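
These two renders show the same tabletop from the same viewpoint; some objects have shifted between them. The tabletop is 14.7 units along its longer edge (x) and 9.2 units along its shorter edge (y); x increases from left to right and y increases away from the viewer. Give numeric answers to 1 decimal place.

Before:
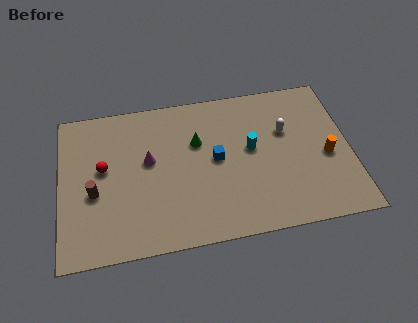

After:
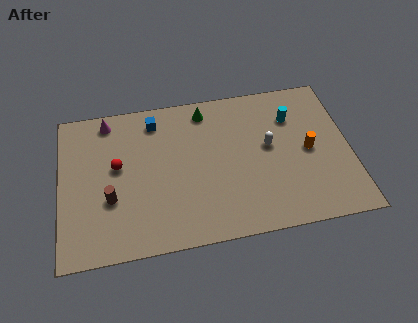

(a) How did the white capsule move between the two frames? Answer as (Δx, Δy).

(-0.9, -0.8)

The white capsule started near (11.5, 5.9) and ended near (10.6, 5.1).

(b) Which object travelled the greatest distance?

the blue cube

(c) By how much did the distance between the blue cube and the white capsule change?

+2.5

They were about 3.8 units apart before and 6.3 after — 2.5 units further apart.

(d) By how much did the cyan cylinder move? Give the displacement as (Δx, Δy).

(2.2, 1.6)

The cyan cylinder was at about (9.7, 5.1) and moved to about (11.9, 6.7).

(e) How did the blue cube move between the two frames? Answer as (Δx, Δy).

(-3.0, 2.9)

From the two frames, the blue cube sits at roughly (7.9, 4.8) before and (4.9, 7.7) after.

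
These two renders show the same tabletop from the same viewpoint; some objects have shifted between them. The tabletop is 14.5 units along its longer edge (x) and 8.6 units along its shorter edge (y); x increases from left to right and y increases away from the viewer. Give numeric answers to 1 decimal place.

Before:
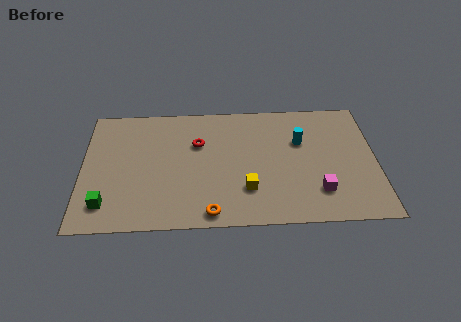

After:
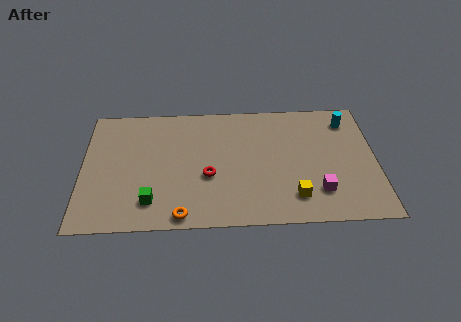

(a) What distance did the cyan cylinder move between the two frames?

2.8

From (10.8, 5.6) to (13.2, 7.0), the cyan cylinder covered √(2.4² + 1.4²) ≈ 2.8 units.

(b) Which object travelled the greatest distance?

the cyan cylinder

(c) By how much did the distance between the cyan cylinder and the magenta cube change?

+1.6

Before: roughly 3.6 units apart; after: 5.2. That's 1.6 units further apart.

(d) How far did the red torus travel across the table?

2.4

The red torus was near (5.7, 5.7) before and (6.2, 3.4) after, so it travelled √(0.5² + 2.3²) ≈ 2.4 units.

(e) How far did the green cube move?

2.2

From (1.2, 1.7) to (3.4, 1.8), the green cube covered √(2.2² + 0.1²) ≈ 2.2 units.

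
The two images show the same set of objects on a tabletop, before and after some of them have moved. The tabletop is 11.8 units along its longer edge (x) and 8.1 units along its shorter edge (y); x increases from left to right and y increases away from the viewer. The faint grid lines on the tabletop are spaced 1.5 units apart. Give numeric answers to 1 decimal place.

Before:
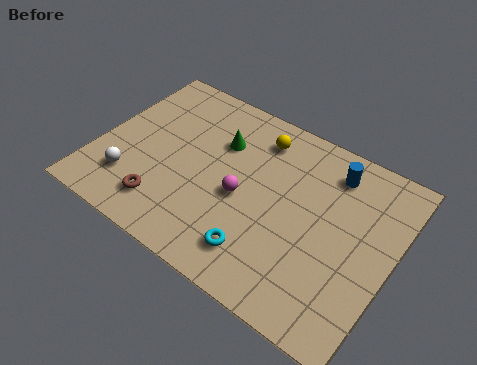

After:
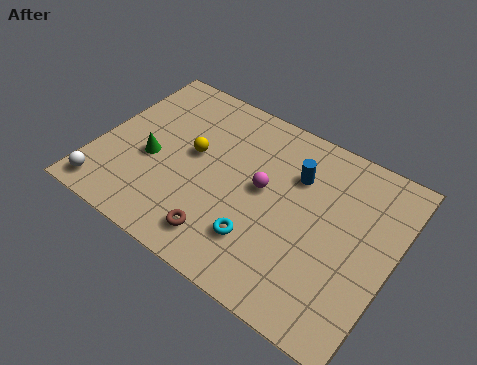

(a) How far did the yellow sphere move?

3.1

The yellow sphere moved from about (6.0, 6.6) to (3.7, 4.5), a distance of √(2.3² + 2.1²) ≈ 3.1.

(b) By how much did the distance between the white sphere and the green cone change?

-1.9

They were about 4.7 units apart before and 2.8 after — 1.9 units closer together.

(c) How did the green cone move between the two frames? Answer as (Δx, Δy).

(-2.4, -2.2)

The green cone started near (4.6, 5.6) and ended near (2.2, 3.4).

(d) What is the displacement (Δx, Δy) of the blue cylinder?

(-1.3, -0.9)

The blue cylinder was at about (9.0, 6.6) and moved to about (7.7, 5.7).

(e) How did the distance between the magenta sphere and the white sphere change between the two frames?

+2.1

Before: roughly 4.6 units apart; after: 6.7. That's 2.1 units further apart.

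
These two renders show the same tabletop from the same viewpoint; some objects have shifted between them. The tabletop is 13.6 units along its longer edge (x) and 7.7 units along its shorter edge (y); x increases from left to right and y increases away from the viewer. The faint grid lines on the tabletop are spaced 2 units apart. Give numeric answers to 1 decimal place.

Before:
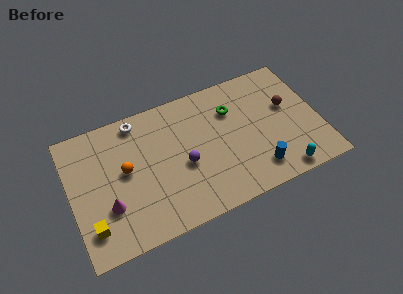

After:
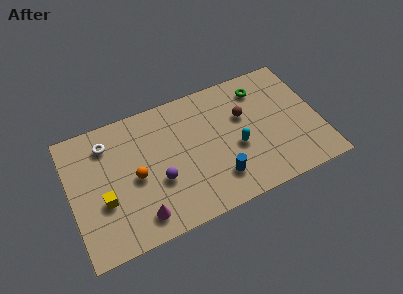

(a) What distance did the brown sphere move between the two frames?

2.4

The brown sphere moved from about (12.0, 4.6) to (9.6, 4.9), a distance of √(2.4² + 0.3²) ≈ 2.4.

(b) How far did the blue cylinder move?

2.1

From (9.9, 1.5) to (7.8, 1.8), the blue cylinder covered √(2.1² + 0.3²) ≈ 2.1 units.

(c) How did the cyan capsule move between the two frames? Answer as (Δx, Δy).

(-2.2, 2.4)

From the two frames, the cyan capsule sits at roughly (11.2, 0.8) before and (9.0, 3.2) after.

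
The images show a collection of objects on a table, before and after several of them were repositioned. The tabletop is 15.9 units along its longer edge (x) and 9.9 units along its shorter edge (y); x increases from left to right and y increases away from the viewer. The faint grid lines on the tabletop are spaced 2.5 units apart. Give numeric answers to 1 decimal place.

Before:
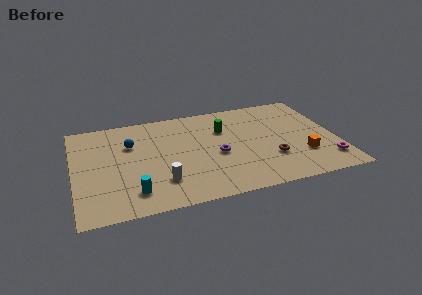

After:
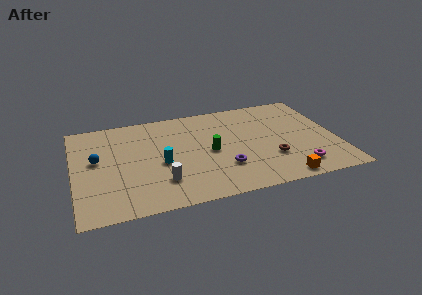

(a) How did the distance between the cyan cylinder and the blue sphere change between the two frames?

-0.8

The distance was about 4.8 in the first image and 4.0 in the second, so they moved 0.8 units closer together.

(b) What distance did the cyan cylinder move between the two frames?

3.0

From (3.4, 1.9) to (5.2, 4.3), the cyan cylinder covered √(1.8² + 2.4²) ≈ 3.0 units.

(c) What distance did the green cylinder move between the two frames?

2.3

From (9.2, 6.8) to (8.2, 4.7), the green cylinder covered √(1.0² + 2.1²) ≈ 2.3 units.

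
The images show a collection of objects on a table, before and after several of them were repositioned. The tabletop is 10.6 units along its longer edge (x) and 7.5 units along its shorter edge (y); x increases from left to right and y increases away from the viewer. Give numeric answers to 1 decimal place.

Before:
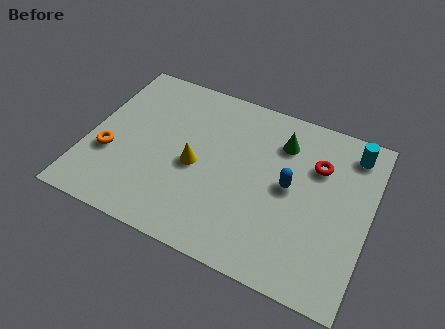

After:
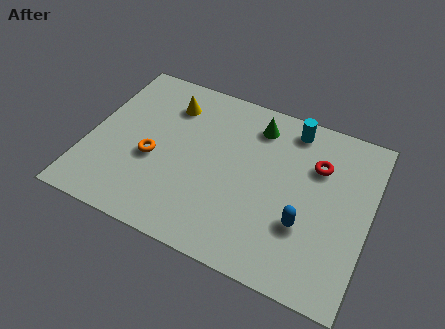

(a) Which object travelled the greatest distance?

the yellow cone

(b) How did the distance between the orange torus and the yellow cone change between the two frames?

-0.6

They were about 3.3 units apart before and 2.7 after — 0.6 units closer together.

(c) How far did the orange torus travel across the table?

1.6

The orange torus moved from about (0.9, 2.7) to (2.5, 3.1), a distance of √(1.6² + 0.4²) ≈ 1.6.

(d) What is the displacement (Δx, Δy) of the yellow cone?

(-1.3, 2.4)

The yellow cone started near (4.1, 3.4) and ended near (2.8, 5.8).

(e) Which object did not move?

the red torus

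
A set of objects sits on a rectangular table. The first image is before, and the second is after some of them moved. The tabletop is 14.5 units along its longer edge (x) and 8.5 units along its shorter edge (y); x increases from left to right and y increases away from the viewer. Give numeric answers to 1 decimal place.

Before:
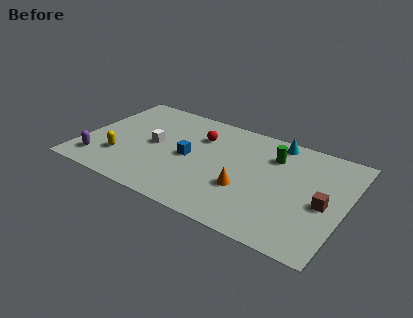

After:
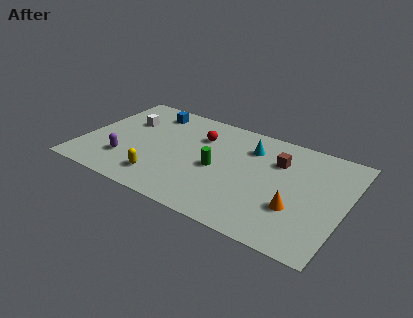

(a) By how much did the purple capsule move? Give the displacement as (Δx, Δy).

(1.4, 0.7)

From the two frames, the purple capsule sits at roughly (1.2, 1.6) before and (2.6, 2.3) after.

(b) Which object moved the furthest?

the blue cube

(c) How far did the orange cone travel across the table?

2.8

The orange cone moved from about (9.2, 3.0) to (12.0, 2.8), a distance of √(2.8² + 0.2²) ≈ 2.8.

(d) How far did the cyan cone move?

1.8

From (10.3, 7.6) to (9.0, 6.4), the cyan cone covered √(1.3² + 1.2²) ≈ 1.8 units.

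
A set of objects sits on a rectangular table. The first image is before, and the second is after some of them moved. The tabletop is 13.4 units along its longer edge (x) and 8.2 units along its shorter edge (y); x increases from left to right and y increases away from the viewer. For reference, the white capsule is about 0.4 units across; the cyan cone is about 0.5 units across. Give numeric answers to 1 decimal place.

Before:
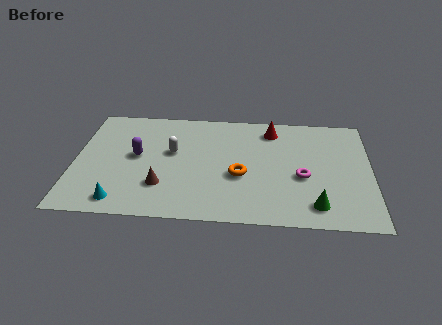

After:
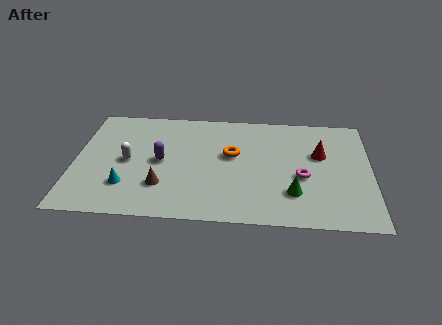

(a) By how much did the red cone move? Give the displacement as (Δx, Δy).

(2.2, -1.7)

The red cone started near (8.9, 6.8) and ended near (11.1, 5.1).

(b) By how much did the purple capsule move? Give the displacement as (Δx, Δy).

(1.1, -0.3)

The purple capsule started near (2.8, 4.4) and ended near (3.9, 4.1).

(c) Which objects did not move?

the brown cone and the magenta torus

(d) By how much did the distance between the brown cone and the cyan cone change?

-0.6

They were about 2.2 units apart before and 1.6 after — 0.6 units closer together.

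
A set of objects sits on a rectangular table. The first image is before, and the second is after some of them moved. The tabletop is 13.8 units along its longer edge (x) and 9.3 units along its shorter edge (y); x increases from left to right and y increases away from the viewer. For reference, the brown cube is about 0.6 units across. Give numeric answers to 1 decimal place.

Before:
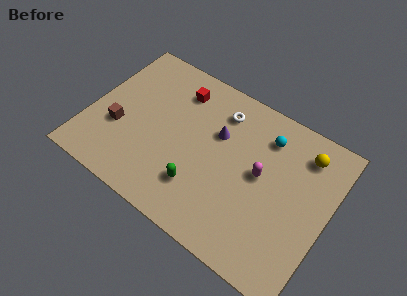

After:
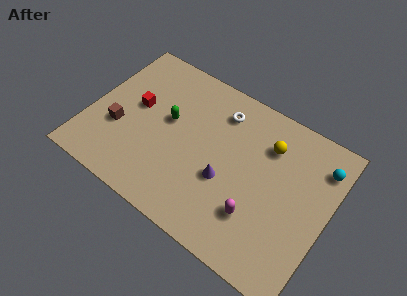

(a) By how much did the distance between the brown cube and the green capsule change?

-1.9

Before: roughly 5.1 units apart; after: 3.2. That's 1.9 units closer together.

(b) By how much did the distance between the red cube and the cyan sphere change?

+5.5

The distance was about 5.2 in the first image and 10.7 in the second, so they moved 5.5 units further apart.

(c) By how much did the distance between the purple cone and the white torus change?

+2.5

They were about 1.4 units apart before and 3.9 after — 2.5 units further apart.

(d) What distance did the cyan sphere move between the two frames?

3.2

From (9.8, 7.3) to (13.0, 7.3), the cyan sphere covered √(3.2² + 0.0²) ≈ 3.2 units.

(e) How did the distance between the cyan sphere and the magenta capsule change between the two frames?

+3.2

Before: roughly 2.3 units apart; after: 5.5. That's 3.2 units further apart.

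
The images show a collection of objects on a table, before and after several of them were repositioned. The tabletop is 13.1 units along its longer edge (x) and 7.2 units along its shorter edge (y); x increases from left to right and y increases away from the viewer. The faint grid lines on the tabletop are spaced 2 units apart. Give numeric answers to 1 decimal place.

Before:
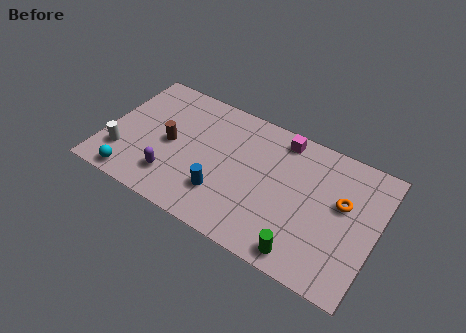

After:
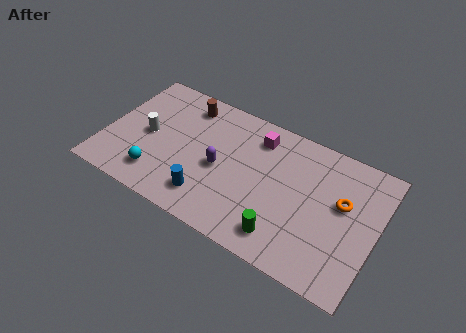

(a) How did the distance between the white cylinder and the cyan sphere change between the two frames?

+0.9

The distance was about 1.3 in the first image and 2.2 in the second, so they moved 0.9 units further apart.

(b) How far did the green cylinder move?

1.1

The green cylinder was near (10.0, 0.9) before and (9.0, 1.3) after, so it travelled √(1.0² + 0.4²) ≈ 1.1 units.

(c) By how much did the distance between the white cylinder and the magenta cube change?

-2.8

They were about 8.4 units apart before and 5.6 after — 2.8 units closer together.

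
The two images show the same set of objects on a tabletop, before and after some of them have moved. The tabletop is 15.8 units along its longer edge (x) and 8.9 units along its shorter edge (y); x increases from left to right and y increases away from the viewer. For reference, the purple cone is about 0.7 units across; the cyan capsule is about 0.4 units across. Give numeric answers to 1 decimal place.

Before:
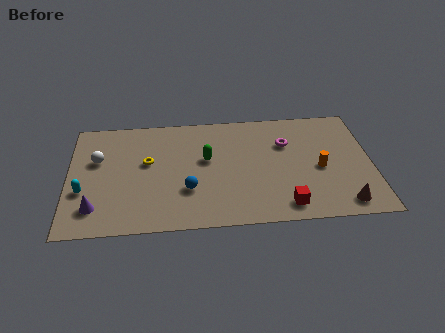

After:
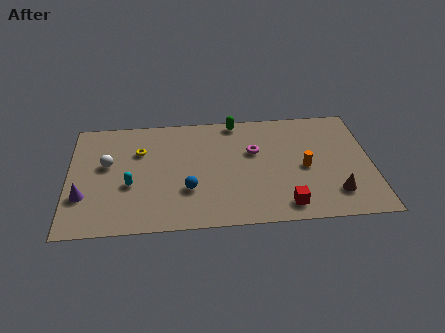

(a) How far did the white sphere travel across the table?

0.6

From (1.5, 5.6) to (2.0, 5.2), the white sphere covered √(0.5² + 0.4²) ≈ 0.6 units.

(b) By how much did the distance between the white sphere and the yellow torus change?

-0.7

Before: roughly 2.6 units apart; after: 1.9. That's 0.7 units closer together.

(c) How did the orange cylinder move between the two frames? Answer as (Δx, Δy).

(-0.8, 0.1)

From the two frames, the orange cylinder sits at roughly (13.1, 4.0) before and (12.3, 4.1) after.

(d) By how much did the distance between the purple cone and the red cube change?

+0.7

Before: roughly 9.8 units apart; after: 10.5. That's 0.7 units further apart.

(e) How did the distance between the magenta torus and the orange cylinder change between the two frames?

+0.3

Before: roughly 2.7 units apart; after: 3.0. That's 0.3 units further apart.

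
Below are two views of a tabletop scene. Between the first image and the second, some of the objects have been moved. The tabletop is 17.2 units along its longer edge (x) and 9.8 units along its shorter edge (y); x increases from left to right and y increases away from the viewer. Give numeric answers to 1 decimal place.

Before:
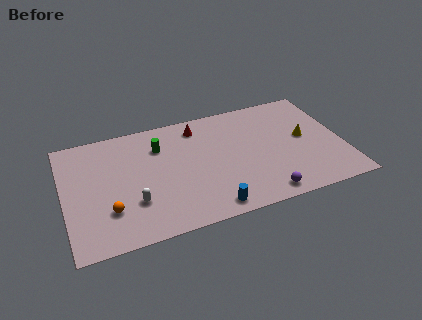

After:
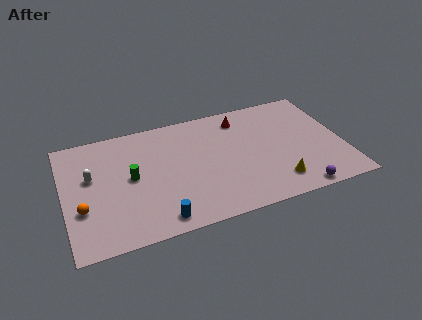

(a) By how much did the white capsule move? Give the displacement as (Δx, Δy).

(-2.4, 2.9)

The white capsule was at about (4.1, 3.0) and moved to about (1.7, 5.9).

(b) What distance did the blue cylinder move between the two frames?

3.1

The blue cylinder moved from about (8.6, 1.1) to (5.5, 1.2), a distance of √(3.1² + 0.1²) ≈ 3.1.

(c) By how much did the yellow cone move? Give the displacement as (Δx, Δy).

(-2.1, -3.3)

From the two frames, the yellow cone sits at roughly (14.9, 5.2) before and (12.8, 1.9) after.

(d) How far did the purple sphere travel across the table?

2.1

The purple sphere was near (11.9, 1.1) before and (14.0, 0.8) after, so it travelled √(2.1² + 0.3²) ≈ 2.1 units.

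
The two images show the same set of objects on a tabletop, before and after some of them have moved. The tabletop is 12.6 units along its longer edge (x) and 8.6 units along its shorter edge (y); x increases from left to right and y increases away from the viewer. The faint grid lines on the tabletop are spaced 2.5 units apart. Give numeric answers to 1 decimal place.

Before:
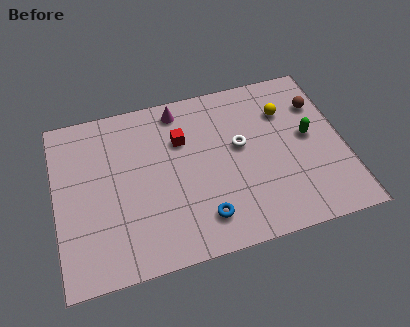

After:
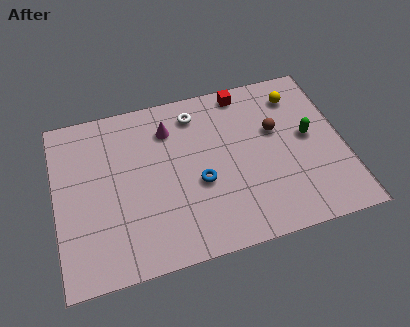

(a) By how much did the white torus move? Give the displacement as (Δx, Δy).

(-1.8, 2.2)

The white torus was at about (8.1, 4.9) and moved to about (6.3, 7.1).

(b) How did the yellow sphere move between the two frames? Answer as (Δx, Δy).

(0.6, 0.7)

From the two frames, the yellow sphere sits at roughly (10.2, 6.2) before and (10.8, 6.9) after.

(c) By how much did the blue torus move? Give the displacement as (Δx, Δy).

(0.0, 1.8)

From the two frames, the blue torus sits at roughly (6.2, 1.7) before and (6.2, 3.5) after.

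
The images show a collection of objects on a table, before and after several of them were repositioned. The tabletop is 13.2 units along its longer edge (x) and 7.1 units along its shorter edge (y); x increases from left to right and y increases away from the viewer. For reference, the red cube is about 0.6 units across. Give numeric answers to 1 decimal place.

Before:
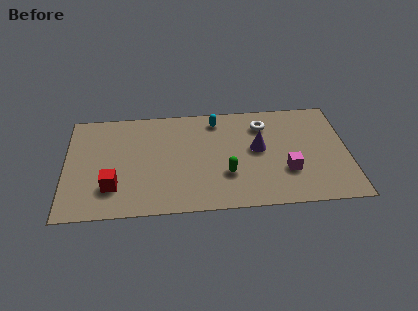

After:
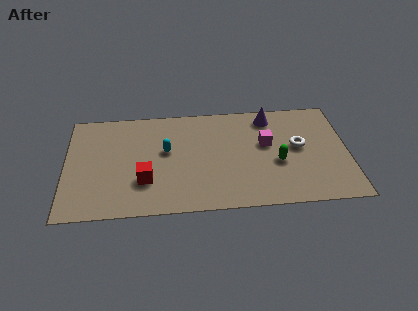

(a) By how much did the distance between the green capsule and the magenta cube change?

-1.4

The distance was about 2.8 in the first image and 1.4 in the second, so they moved 1.4 units closer together.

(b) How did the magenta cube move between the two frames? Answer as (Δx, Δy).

(-0.9, 1.9)

From the two frames, the magenta cube sits at roughly (10.3, 2.3) before and (9.4, 4.2) after.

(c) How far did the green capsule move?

2.5

The green capsule moved from about (7.5, 2.3) to (9.9, 2.9), a distance of √(2.4² + 0.6²) ≈ 2.5.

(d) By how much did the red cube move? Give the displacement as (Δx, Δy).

(1.5, 0.3)

The red cube started near (2.2, 1.9) and ended near (3.7, 2.2).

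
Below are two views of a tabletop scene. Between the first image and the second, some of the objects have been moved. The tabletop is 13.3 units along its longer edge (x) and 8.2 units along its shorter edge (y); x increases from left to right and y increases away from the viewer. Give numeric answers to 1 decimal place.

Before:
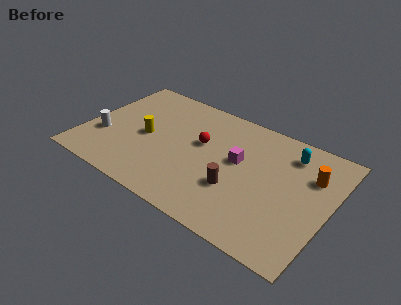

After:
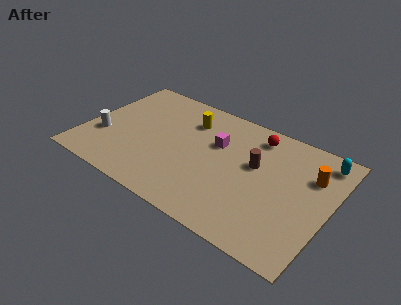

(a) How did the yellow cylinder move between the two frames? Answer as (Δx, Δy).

(2.0, 2.3)

The yellow cylinder started near (3.3, 3.9) and ended near (5.3, 6.2).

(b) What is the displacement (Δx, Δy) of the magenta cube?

(-1.3, 0.6)

The magenta cube was at about (8.3, 4.7) and moved to about (7.0, 5.3).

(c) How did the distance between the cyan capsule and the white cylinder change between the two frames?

+1.7

Before: roughly 10.4 units apart; after: 12.1. That's 1.7 units further apart.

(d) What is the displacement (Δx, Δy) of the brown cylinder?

(0.7, 2.1)

The brown cylinder was at about (8.5, 2.8) and moved to about (9.2, 4.9).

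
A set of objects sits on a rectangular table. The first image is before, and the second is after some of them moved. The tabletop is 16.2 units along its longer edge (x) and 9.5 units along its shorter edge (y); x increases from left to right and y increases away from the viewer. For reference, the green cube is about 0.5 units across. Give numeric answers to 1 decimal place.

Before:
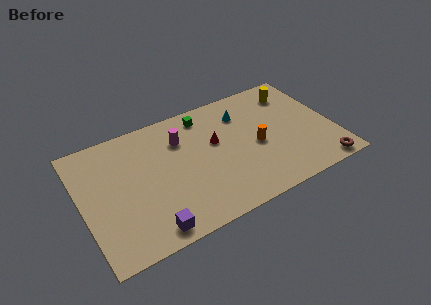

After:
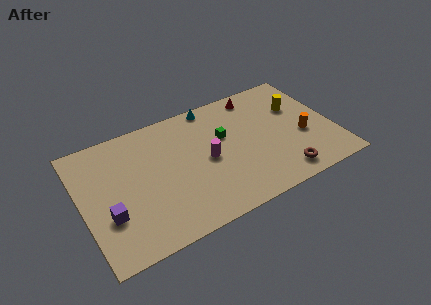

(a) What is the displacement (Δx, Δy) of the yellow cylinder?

(0.0, -1.3)

The yellow cylinder was at about (14.2, 7.6) and moved to about (14.2, 6.3).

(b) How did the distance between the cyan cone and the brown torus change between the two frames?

+0.5

Before: roughly 7.6 units apart; after: 8.1. That's 0.5 units further apart.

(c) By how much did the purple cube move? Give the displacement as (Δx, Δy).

(-2.3, 2.1)

The purple cube started near (3.8, 1.1) and ended near (1.5, 3.2).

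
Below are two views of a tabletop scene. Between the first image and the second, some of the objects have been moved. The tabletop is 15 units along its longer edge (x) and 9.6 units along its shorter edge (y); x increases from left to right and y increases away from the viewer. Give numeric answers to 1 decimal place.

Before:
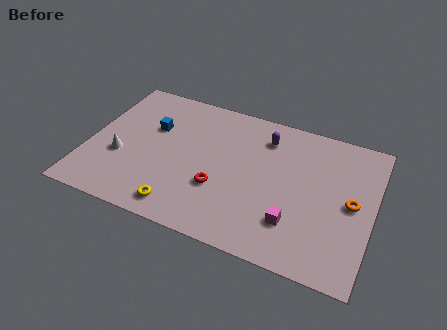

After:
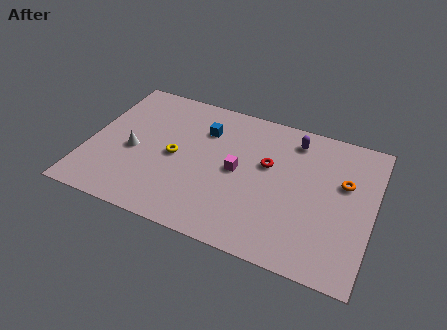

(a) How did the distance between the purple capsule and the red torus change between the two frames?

-2.2

The distance was about 4.7 in the first image and 2.5 in the second, so they moved 2.2 units closer together.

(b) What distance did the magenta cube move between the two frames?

3.9

From (11.1, 2.5) to (7.9, 4.8), the magenta cube covered √(3.2² + 2.3²) ≈ 3.9 units.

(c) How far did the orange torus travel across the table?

1.3

The orange torus moved from about (13.9, 4.8) to (13.4, 6.0), a distance of √(0.5² + 1.2²) ≈ 1.3.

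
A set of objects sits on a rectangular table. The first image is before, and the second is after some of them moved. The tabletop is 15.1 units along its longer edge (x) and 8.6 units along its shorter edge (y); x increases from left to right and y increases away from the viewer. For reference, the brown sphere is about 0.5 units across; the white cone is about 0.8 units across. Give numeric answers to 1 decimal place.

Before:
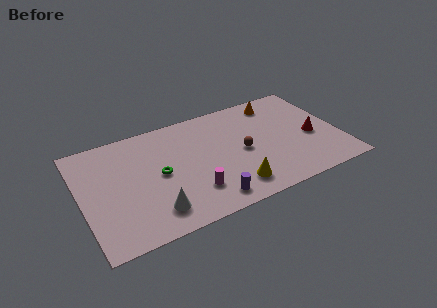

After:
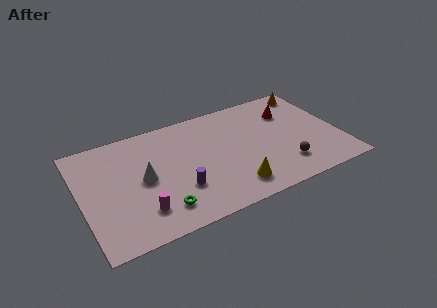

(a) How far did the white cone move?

2.6

The white cone was near (3.9, 1.7) before and (3.6, 4.3) after, so it travelled √(0.3² + 2.6²) ≈ 2.6 units.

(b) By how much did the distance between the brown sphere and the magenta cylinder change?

+4.7

The distance was about 3.7 in the first image and 8.4 in the second, so they moved 4.7 units further apart.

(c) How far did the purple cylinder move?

2.1

From (7.0, 1.2) to (5.5, 2.7), the purple cylinder covered √(1.5² + 1.5²) ≈ 2.1 units.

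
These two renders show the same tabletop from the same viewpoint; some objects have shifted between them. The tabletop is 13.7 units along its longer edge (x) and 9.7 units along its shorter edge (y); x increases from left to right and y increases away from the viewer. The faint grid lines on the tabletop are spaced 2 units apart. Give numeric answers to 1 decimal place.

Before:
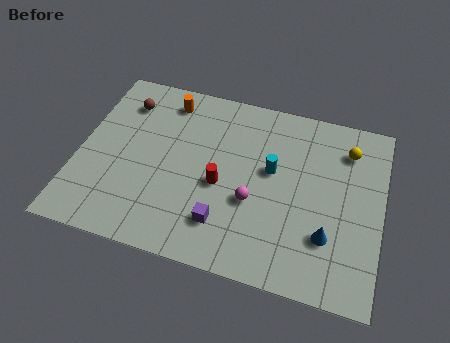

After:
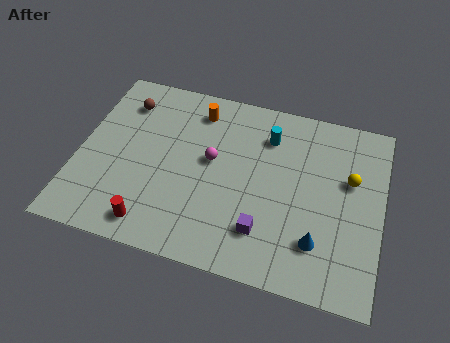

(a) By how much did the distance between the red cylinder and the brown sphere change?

+0.8

They were about 5.8 units apart before and 6.6 after — 0.8 units further apart.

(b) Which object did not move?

the brown sphere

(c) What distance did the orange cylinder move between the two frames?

1.4

From (3.7, 8.2) to (5.1, 8.0), the orange cylinder covered √(1.4² + 0.2²) ≈ 1.4 units.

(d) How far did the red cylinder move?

4.0

The red cylinder was near (6.5, 4.2) before and (3.7, 1.3) after, so it travelled √(2.8² + 2.9²) ≈ 4.0 units.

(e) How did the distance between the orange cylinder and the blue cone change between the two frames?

-1.3

They were about 9.4 units apart before and 8.1 after — 1.3 units closer together.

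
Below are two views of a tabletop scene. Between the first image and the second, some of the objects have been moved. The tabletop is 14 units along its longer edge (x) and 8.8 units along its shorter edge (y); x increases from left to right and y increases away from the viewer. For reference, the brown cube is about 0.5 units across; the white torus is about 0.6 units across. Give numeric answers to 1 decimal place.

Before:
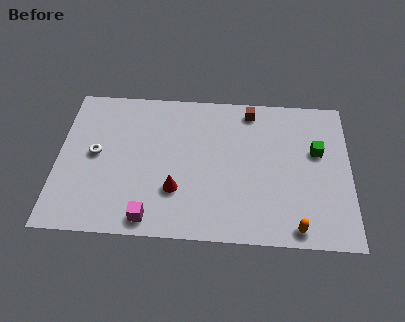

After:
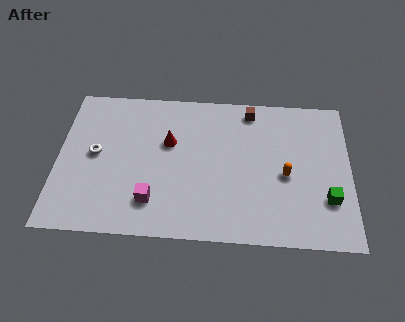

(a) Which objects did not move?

the white torus and the brown cube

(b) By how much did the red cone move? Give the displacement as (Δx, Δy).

(-0.4, 2.8)

The red cone started near (5.7, 2.7) and ended near (5.3, 5.5).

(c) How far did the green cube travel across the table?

2.8

The green cube was near (12.4, 5.4) before and (12.9, 2.6) after, so it travelled √(0.5² + 2.8²) ≈ 2.8 units.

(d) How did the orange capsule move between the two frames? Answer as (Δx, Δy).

(-0.5, 3.0)

From the two frames, the orange capsule sits at roughly (11.4, 0.9) before and (10.9, 3.9) after.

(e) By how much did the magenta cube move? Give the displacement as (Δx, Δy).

(0.1, 1.0)

The magenta cube was at about (4.5, 1.0) and moved to about (4.6, 2.0).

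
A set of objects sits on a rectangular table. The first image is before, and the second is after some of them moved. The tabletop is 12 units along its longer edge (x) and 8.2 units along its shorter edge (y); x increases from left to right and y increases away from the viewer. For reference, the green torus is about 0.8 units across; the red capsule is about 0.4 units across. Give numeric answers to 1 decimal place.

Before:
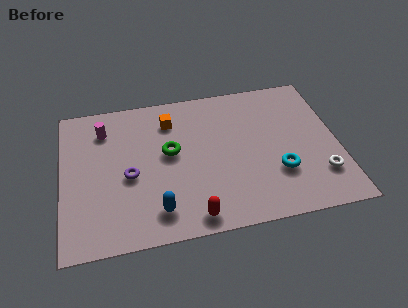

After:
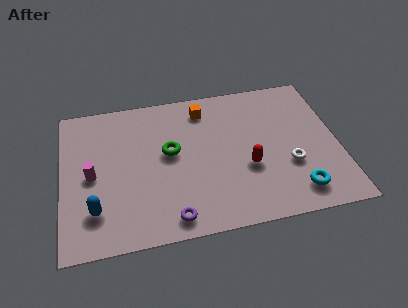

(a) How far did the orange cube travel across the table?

1.6

From (4.8, 6.4) to (6.3, 6.8), the orange cube covered √(1.5² + 0.4²) ≈ 1.6 units.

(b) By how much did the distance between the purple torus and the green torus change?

+1.5

Before: roughly 2.1 units apart; after: 3.6. That's 1.5 units further apart.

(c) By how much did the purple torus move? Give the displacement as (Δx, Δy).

(1.7, -2.6)

The purple torus started near (2.9, 3.6) and ended near (4.6, 1.0).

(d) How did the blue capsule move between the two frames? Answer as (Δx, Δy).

(-2.6, 0.5)

The blue capsule was at about (4.0, 1.5) and moved to about (1.4, 2.0).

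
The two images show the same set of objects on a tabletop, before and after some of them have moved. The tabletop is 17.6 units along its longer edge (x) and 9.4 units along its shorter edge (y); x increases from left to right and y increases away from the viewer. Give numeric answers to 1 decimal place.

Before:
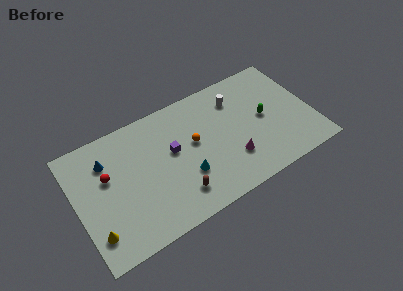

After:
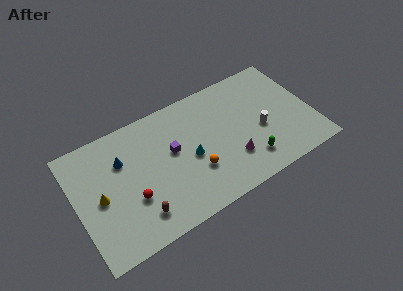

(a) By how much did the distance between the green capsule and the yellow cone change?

-2.3

They were about 13.4 units apart before and 11.1 after — 2.3 units closer together.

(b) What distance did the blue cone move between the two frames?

1.2

The blue cone moved from about (2.5, 7.0) to (3.6, 6.5), a distance of √(1.1² + 0.5²) ≈ 1.2.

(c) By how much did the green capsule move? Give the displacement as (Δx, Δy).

(-1.6, -2.8)

From the two frames, the green capsule sits at roughly (14.1, 4.8) before and (12.5, 2.0) after.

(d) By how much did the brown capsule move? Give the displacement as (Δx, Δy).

(-2.9, -0.1)

From the two frames, the brown capsule sits at roughly (7.1, 2.0) before and (4.2, 1.9) after.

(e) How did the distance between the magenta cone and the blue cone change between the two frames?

-1.2

They were about 9.8 units apart before and 8.6 after — 1.2 units closer together.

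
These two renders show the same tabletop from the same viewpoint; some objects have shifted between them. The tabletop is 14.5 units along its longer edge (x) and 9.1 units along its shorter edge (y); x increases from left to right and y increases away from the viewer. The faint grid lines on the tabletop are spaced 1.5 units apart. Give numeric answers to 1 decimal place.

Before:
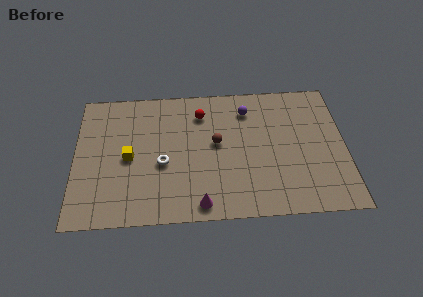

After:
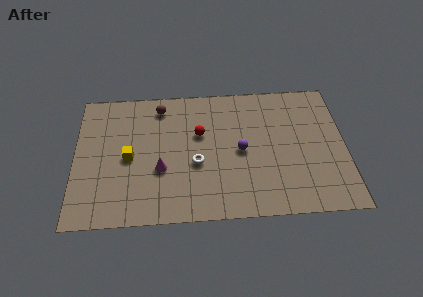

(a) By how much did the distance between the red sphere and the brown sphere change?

+0.7

They were about 2.2 units apart before and 2.9 after — 0.7 units further apart.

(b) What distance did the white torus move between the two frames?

1.8

The white torus moved from about (4.7, 3.8) to (6.5, 3.7), a distance of √(1.8² + 0.1²) ≈ 1.8.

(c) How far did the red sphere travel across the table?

1.4

The red sphere was near (6.8, 7.1) before and (6.7, 5.7) after, so it travelled √(0.1² + 1.4²) ≈ 1.4 units.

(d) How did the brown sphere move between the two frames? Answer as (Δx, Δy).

(-3.0, 2.7)

The brown sphere started near (7.6, 5.0) and ended near (4.6, 7.7).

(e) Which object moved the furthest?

the brown sphere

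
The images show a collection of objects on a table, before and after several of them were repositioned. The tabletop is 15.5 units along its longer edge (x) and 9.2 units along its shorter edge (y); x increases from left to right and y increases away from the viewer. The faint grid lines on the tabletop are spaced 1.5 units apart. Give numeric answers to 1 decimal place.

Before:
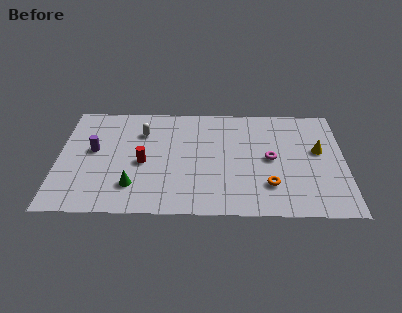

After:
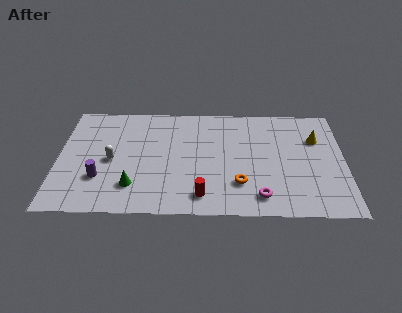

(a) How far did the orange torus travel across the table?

1.6

The orange torus moved from about (11.4, 2.4) to (9.8, 2.5), a distance of √(1.6² + 0.1²) ≈ 1.6.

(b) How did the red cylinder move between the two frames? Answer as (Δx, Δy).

(3.2, -2.6)

The red cylinder started near (4.6, 4.1) and ended near (7.8, 1.5).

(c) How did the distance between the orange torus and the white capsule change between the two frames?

-1.0

Before: roughly 8.1 units apart; after: 7.1. That's 1.0 units closer together.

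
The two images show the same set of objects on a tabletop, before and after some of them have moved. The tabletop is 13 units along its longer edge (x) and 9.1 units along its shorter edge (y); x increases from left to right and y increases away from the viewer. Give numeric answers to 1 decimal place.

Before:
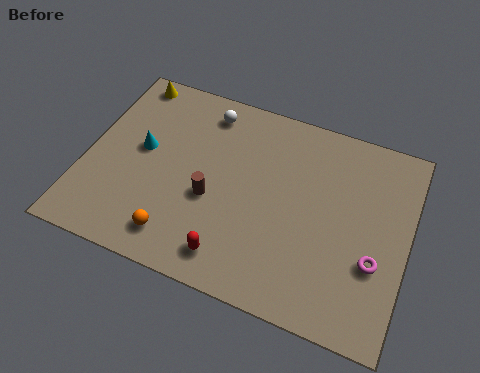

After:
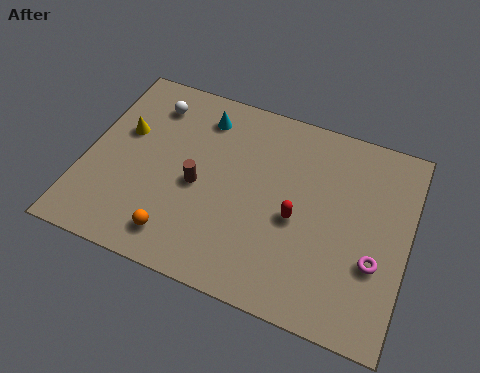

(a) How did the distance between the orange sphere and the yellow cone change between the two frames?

-2.4

Before: roughly 7.3 units apart; after: 4.9. That's 2.4 units closer together.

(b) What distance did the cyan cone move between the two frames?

3.3

From (2.2, 5.0) to (4.4, 7.4), the cyan cone covered √(2.2² + 2.4²) ≈ 3.3 units.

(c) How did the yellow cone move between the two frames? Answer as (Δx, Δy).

(0.2, -2.6)

The yellow cone started near (1.2, 8.2) and ended near (1.4, 5.6).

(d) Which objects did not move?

the magenta torus and the orange sphere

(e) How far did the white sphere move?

2.2

The white sphere moved from about (4.5, 7.7) to (2.3, 7.3), a distance of √(2.2² + 0.4²) ≈ 2.2.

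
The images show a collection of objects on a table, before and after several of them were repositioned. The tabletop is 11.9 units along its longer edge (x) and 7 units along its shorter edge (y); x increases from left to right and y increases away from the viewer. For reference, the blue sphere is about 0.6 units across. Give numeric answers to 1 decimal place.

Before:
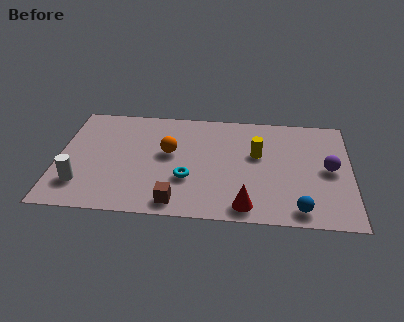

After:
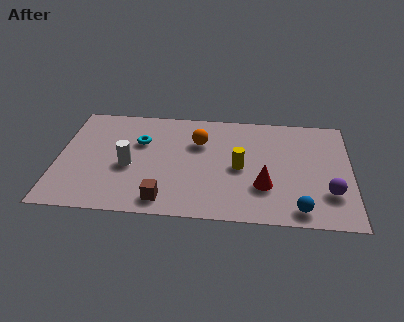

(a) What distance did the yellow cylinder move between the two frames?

1.1

The yellow cylinder was near (8.1, 4.2) before and (7.4, 3.3) after, so it travelled √(0.7² + 0.9²) ≈ 1.1 units.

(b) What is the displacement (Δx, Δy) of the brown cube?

(-0.5, 0.1)

The brown cube started near (4.9, 0.9) and ended near (4.4, 1.0).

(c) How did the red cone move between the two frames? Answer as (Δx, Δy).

(0.7, 1.3)

The red cone was at about (7.7, 0.9) and moved to about (8.4, 2.2).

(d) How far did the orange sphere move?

1.4

The orange sphere was near (4.5, 4.0) before and (5.7, 4.8) after, so it travelled √(1.2² + 0.8²) ≈ 1.4 units.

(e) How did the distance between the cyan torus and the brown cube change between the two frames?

+2.2

The distance was about 1.6 in the first image and 3.8 in the second, so they moved 2.2 units further apart.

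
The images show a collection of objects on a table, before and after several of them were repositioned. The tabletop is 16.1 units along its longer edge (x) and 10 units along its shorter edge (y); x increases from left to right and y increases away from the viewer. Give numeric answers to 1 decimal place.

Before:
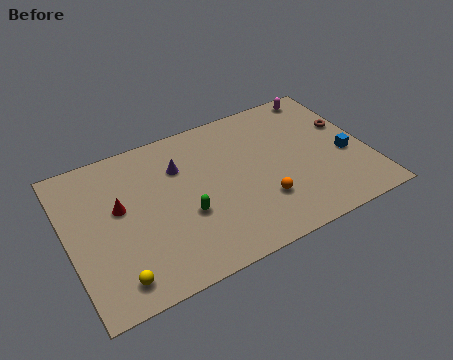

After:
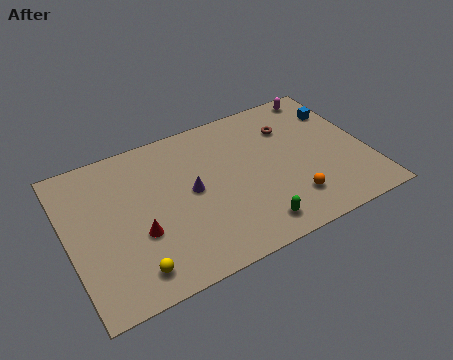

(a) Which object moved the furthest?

the green capsule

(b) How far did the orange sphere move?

1.6

The orange sphere moved from about (10.1, 2.9) to (11.6, 2.3), a distance of √(1.5² + 0.6²) ≈ 1.6.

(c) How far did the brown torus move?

3.2

From (15.3, 6.2) to (12.3, 7.3), the brown torus covered √(3.0² + 1.1²) ≈ 3.2 units.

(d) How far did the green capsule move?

4.0

From (6.1, 3.8) to (9.4, 1.5), the green capsule covered √(3.3² + 2.3²) ≈ 4.0 units.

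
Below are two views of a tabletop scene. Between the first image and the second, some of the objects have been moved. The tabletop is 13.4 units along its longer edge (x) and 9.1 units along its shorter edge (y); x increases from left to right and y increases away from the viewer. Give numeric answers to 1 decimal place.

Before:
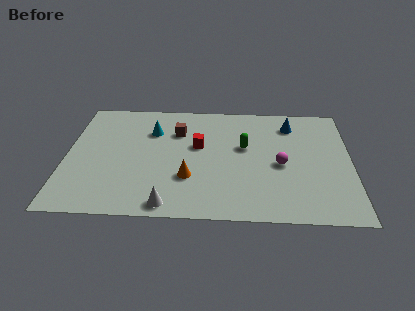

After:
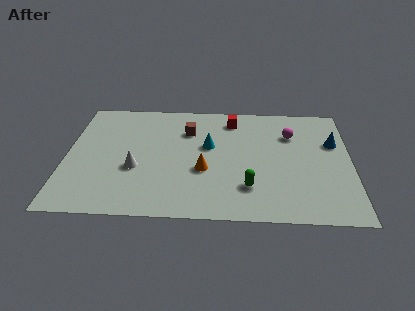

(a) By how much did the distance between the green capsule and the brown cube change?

+1.8

They were about 3.4 units apart before and 5.2 after — 1.8 units further apart.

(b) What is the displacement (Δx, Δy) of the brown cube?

(0.5, 0.1)

From the two frames, the brown cube sits at roughly (5.2, 6.5) before and (5.7, 6.6) after.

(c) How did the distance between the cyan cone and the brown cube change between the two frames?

+0.4

They were about 1.2 units apart before and 1.6 after — 0.4 units further apart.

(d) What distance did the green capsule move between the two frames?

3.1

The green capsule was near (8.4, 5.4) before and (8.6, 2.3) after, so it travelled √(0.2² + 3.1²) ≈ 3.1 units.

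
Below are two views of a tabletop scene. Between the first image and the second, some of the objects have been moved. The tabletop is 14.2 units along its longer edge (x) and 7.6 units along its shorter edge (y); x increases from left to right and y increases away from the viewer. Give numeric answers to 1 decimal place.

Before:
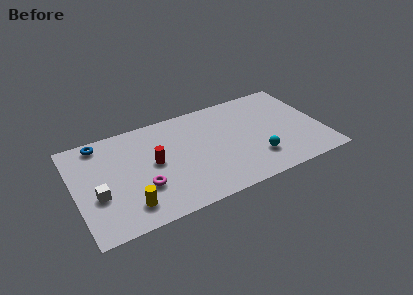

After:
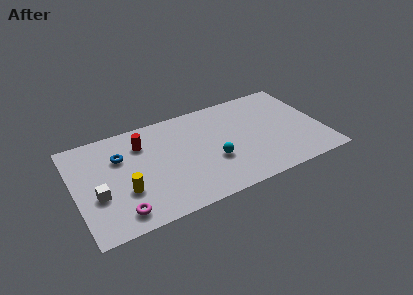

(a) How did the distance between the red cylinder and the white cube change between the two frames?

+0.5

Before: roughly 3.5 units apart; after: 4.0. That's 0.5 units further apart.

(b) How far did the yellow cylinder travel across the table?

1.1

From (2.8, 1.5) to (2.7, 2.6), the yellow cylinder covered √(0.1² + 1.1²) ≈ 1.1 units.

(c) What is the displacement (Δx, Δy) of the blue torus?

(1.0, -1.5)

The blue torus was at about (1.7, 6.7) and moved to about (2.7, 5.2).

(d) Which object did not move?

the white cube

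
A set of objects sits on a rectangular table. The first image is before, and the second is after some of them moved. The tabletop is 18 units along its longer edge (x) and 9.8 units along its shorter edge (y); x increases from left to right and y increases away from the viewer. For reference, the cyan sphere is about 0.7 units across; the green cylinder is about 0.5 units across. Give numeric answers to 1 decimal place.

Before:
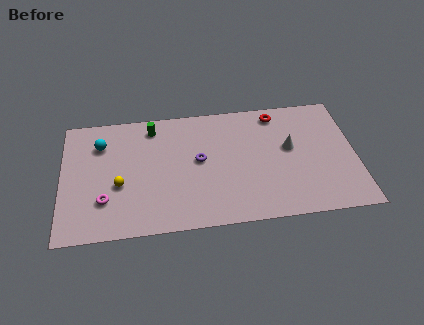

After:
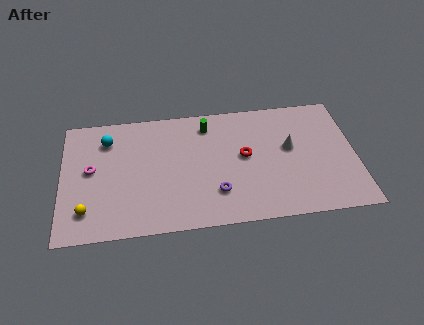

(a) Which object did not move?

the white cone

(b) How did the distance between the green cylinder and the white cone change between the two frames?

-3.2

The distance was about 8.8 in the first image and 5.6 in the second, so they moved 3.2 units closer together.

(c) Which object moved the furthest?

the red torus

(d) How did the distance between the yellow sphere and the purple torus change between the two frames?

+2.8

Before: roughly 5.1 units apart; after: 7.9. That's 2.8 units further apart.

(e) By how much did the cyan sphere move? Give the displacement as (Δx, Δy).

(0.4, 0.3)

From the two frames, the cyan sphere sits at roughly (2.4, 7.3) before and (2.8, 7.6) after.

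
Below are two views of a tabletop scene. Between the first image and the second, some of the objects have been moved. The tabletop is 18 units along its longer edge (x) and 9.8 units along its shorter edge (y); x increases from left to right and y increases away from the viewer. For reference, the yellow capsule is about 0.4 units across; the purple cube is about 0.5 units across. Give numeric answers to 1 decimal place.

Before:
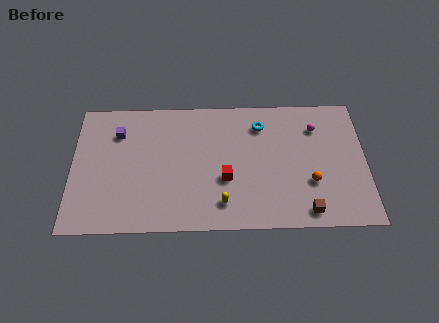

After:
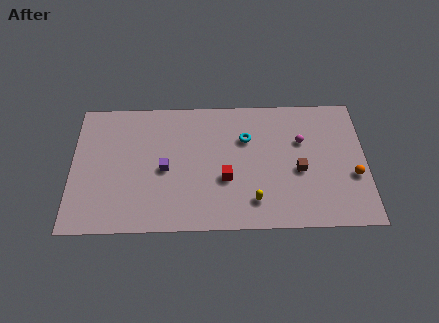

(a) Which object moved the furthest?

the purple cube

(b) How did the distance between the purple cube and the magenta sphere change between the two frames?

-3.6

Before: roughly 12.2 units apart; after: 8.6. That's 3.6 units closer together.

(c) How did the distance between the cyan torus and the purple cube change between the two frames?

-3.3

The distance was about 8.8 in the first image and 5.5 in the second, so they moved 3.3 units closer together.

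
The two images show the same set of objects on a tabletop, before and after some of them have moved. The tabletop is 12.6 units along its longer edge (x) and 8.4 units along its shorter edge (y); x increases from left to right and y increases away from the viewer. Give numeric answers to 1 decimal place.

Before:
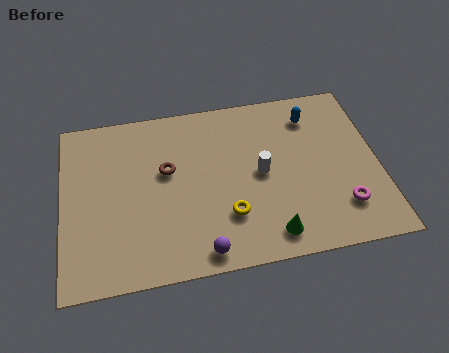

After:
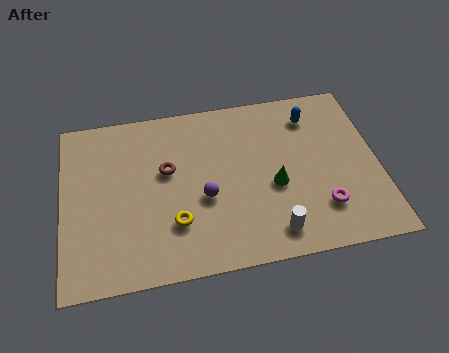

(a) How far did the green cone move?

2.3

The green cone was near (8.1, 1.2) before and (8.4, 3.5) after, so it travelled √(0.3² + 2.3²) ≈ 2.3 units.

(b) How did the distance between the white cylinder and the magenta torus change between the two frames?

-1.6

Before: roughly 3.8 units apart; after: 2.2. That's 1.6 units closer together.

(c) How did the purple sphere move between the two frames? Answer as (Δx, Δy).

(0.2, 2.5)

From the two frames, the purple sphere sits at roughly (5.4, 0.9) before and (5.6, 3.4) after.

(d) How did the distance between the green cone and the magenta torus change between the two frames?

-0.7

Before: roughly 3.0 units apart; after: 2.3. That's 0.7 units closer together.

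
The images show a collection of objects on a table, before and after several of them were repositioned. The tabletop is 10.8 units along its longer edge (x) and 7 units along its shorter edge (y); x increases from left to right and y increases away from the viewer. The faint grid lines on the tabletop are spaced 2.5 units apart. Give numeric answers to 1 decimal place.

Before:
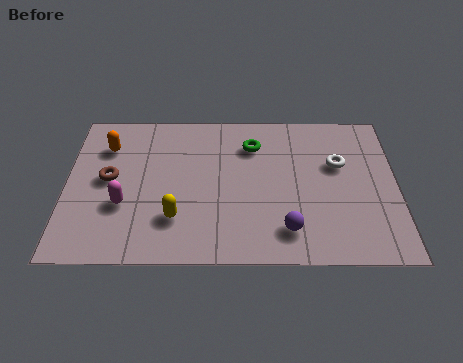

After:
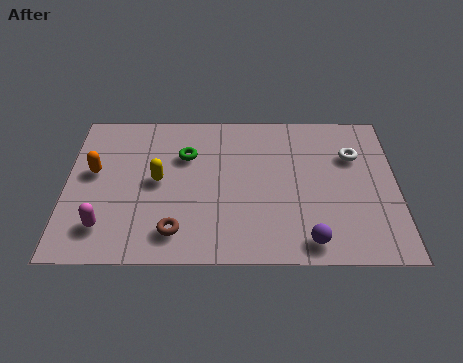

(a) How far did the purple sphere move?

0.9

The purple sphere was near (7.2, 1.4) before and (7.9, 0.9) after, so it travelled √(0.7² + 0.5²) ≈ 0.9 units.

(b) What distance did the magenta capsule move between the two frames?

1.2

The magenta capsule was near (1.9, 2.5) before and (1.3, 1.5) after, so it travelled √(0.6² + 1.0²) ≈ 1.2 units.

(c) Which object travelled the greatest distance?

the brown torus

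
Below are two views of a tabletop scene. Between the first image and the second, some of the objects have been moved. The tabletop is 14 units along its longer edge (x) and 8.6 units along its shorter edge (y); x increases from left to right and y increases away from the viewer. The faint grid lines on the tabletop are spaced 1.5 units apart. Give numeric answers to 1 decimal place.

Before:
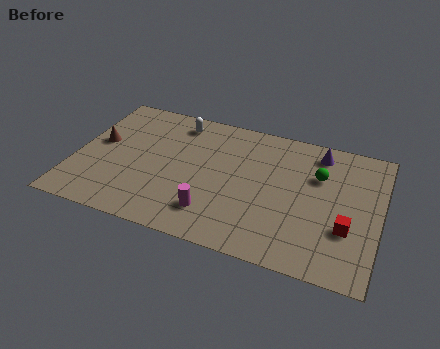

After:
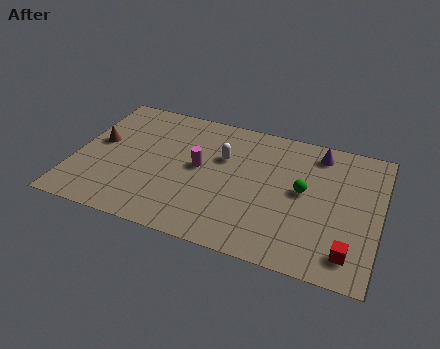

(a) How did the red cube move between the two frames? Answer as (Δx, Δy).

(0.2, -1.4)

The red cube was at about (12.6, 2.9) and moved to about (12.8, 1.5).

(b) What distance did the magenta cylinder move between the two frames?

2.8

The magenta cylinder moved from about (6.6, 1.9) to (5.7, 4.6), a distance of √(0.9² + 2.7²) ≈ 2.8.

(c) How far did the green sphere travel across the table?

1.3

The green sphere moved from about (11.1, 5.8) to (10.5, 4.6), a distance of √(0.6² + 1.2²) ≈ 1.3.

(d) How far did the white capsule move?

2.9

From (4.4, 7.3) to (6.7, 5.6), the white capsule covered √(2.3² + 1.7²) ≈ 2.9 units.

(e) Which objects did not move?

the purple cone and the brown cone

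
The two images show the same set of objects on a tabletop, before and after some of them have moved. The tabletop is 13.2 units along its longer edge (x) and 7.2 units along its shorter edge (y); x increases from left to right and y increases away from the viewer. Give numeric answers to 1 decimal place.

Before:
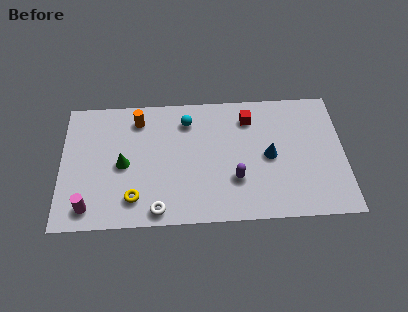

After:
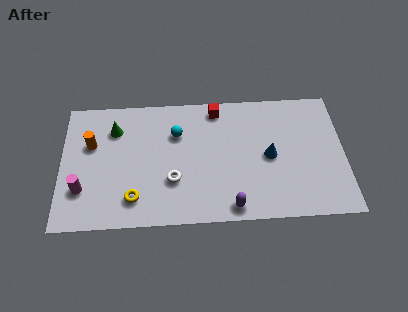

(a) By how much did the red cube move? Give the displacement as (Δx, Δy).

(-1.5, 0.6)

The red cube was at about (8.8, 5.7) and moved to about (7.3, 6.3).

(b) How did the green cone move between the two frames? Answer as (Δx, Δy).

(-0.4, 2.0)

The green cone was at about (2.9, 3.4) and moved to about (2.5, 5.4).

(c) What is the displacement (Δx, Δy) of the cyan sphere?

(-0.5, -0.7)

The cyan sphere started near (5.9, 5.7) and ended near (5.4, 5.0).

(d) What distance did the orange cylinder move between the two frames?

2.6

The orange cylinder moved from about (3.6, 5.9) to (1.4, 4.6), a distance of √(2.2² + 1.3²) ≈ 2.6.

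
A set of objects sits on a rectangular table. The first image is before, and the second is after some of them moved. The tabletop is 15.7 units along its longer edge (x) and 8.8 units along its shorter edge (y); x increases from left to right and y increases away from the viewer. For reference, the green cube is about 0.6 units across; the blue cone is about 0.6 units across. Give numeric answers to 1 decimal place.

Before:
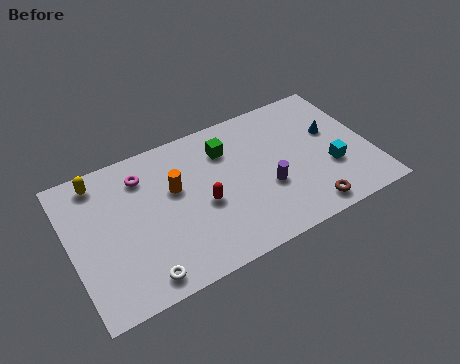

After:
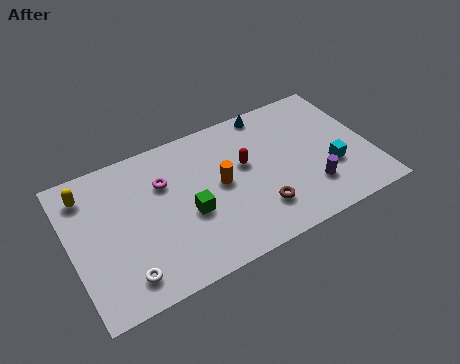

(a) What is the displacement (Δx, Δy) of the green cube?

(-2.4, -3.0)

The green cube was at about (8.4, 6.6) and moved to about (6.0, 3.6).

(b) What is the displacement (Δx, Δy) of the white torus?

(-0.8, 0.4)

The white torus started near (3.2, 1.1) and ended near (2.4, 1.5).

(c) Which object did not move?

the cyan cube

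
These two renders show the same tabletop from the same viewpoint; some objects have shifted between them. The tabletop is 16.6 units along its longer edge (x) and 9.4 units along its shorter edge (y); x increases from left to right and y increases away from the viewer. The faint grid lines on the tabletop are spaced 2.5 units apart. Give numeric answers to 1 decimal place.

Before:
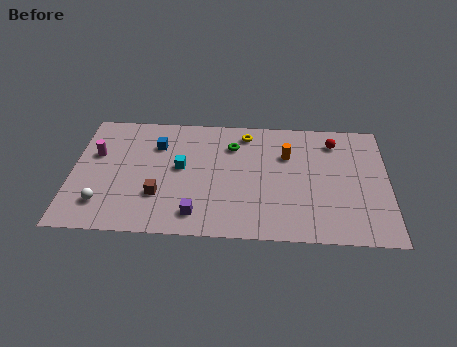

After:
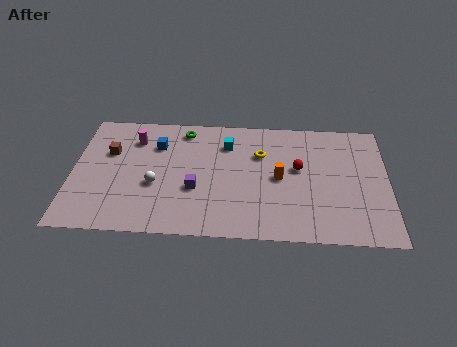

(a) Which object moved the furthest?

the brown cube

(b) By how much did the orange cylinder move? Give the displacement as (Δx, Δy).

(-0.4, -1.8)

The orange cylinder was at about (11.3, 6.4) and moved to about (10.9, 4.6).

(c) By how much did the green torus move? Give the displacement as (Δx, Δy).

(-2.6, 1.1)

The green torus started near (8.4, 7.0) and ended near (5.8, 8.1).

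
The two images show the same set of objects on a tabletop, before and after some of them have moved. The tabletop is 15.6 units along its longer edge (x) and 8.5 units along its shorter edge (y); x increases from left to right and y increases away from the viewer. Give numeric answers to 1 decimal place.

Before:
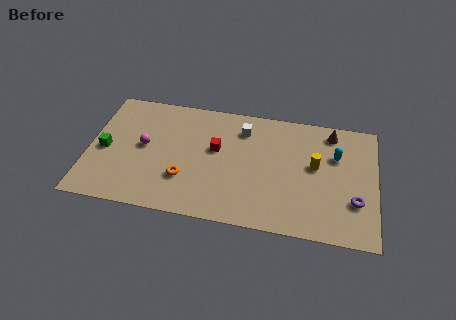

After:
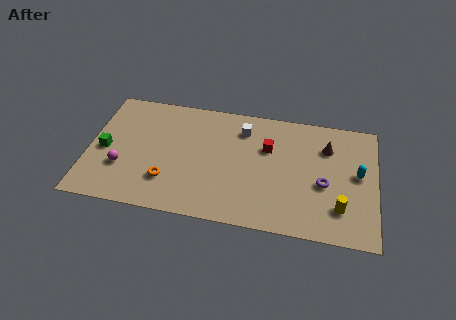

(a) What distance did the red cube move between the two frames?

2.9

The red cube was near (6.9, 5.0) before and (9.7, 5.6) after, so it travelled √(2.8² + 0.6²) ≈ 2.9 units.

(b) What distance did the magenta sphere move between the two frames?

2.0

From (3.0, 4.5) to (1.9, 2.8), the magenta sphere covered √(1.1² + 1.7²) ≈ 2.0 units.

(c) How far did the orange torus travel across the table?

0.9

From (5.3, 2.6) to (4.4, 2.3), the orange torus covered √(0.9² + 0.3²) ≈ 0.9 units.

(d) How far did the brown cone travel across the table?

1.1

From (13.1, 7.3) to (12.9, 6.2), the brown cone covered √(0.2² + 1.1²) ≈ 1.1 units.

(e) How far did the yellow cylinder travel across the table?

3.0

The yellow cylinder was near (12.3, 4.8) before and (13.7, 2.1) after, so it travelled √(1.4² + 2.7²) ≈ 3.0 units.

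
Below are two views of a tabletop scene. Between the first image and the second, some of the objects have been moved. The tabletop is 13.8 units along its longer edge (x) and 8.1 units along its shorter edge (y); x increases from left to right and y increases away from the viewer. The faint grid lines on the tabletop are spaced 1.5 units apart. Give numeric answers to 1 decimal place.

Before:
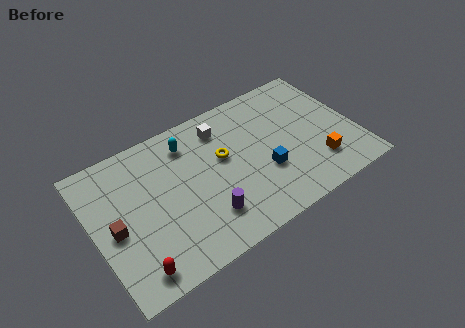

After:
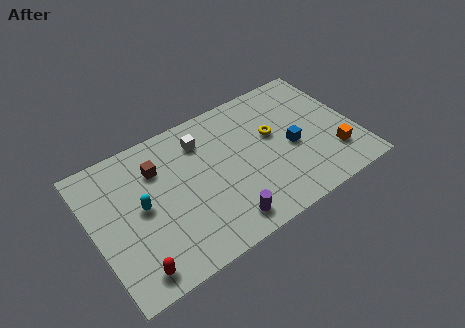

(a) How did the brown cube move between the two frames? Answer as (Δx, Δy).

(2.6, 2.2)

From the two frames, the brown cube sits at roughly (1.0, 3.7) before and (3.6, 5.9) after.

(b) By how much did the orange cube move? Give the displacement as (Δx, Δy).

(0.9, 0.1)

The orange cube started near (11.5, 2.0) and ended near (12.4, 2.1).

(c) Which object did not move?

the red capsule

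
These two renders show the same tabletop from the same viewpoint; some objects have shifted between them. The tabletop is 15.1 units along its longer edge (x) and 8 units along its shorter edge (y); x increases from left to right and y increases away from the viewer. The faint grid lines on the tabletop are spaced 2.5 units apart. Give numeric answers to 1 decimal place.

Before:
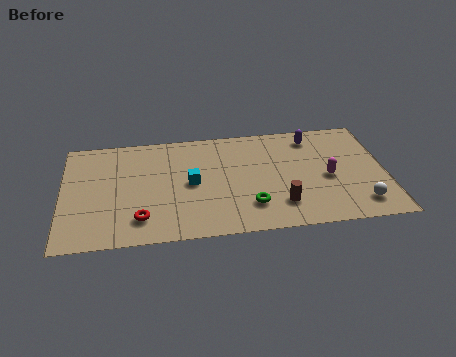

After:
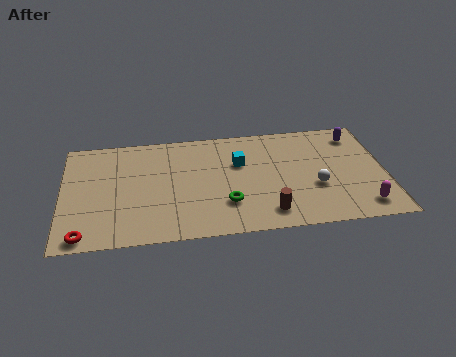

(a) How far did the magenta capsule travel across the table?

2.7

The magenta capsule moved from about (12.4, 3.6) to (13.9, 1.3), a distance of √(1.5² + 2.3²) ≈ 2.7.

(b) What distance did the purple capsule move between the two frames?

2.1

The purple capsule moved from about (11.8, 6.7) to (13.9, 6.6), a distance of √(2.1² + 0.1²) ≈ 2.1.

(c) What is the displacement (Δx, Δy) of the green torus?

(-1.1, 0.3)

From the two frames, the green torus sits at roughly (8.7, 2.0) before and (7.6, 2.3) after.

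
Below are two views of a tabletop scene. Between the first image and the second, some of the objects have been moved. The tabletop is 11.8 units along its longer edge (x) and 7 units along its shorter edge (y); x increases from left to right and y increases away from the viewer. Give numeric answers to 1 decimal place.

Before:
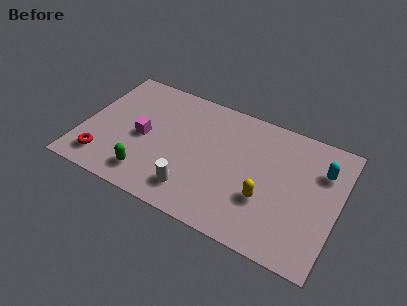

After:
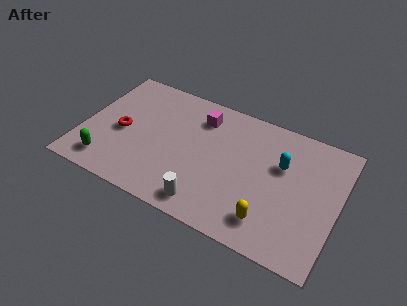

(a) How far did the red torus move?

2.0

From (1.2, 1.3) to (1.8, 3.2), the red torus covered √(0.6² + 1.9²) ≈ 2.0 units.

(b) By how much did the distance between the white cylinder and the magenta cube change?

+1.4

The distance was about 3.2 in the first image and 4.6 in the second, so they moved 1.4 units further apart.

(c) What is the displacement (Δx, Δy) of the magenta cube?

(2.4, 2.2)

The magenta cube was at about (2.8, 3.3) and moved to about (5.2, 5.5).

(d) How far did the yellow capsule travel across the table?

1.0

From (8.6, 2.4) to (8.9, 1.4), the yellow capsule covered √(0.3² + 1.0²) ≈ 1.0 units.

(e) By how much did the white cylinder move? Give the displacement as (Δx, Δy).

(0.7, -0.4)

The white cylinder started near (5.4, 1.4) and ended near (6.1, 1.0).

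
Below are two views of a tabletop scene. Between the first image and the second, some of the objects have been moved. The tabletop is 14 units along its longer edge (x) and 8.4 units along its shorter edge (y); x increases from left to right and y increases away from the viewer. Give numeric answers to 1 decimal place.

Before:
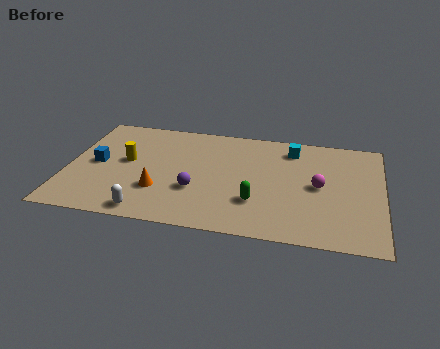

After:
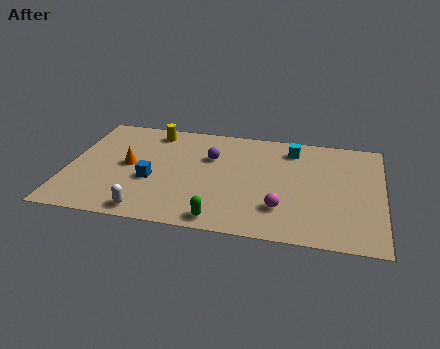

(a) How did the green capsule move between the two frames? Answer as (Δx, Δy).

(-1.5, -1.6)

The green capsule started near (8.5, 2.5) and ended near (7.0, 0.9).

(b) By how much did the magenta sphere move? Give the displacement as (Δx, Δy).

(-1.6, -2.0)

The magenta sphere was at about (11.2, 4.2) and moved to about (9.6, 2.2).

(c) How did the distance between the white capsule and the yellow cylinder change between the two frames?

+2.4

Before: roughly 3.9 units apart; after: 6.3. That's 2.4 units further apart.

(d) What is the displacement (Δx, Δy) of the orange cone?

(-1.5, 1.7)

The orange cone started near (4.2, 2.6) and ended near (2.7, 4.3).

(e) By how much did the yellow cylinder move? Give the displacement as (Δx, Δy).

(1.0, 2.6)

The yellow cylinder started near (2.6, 4.6) and ended near (3.6, 7.2).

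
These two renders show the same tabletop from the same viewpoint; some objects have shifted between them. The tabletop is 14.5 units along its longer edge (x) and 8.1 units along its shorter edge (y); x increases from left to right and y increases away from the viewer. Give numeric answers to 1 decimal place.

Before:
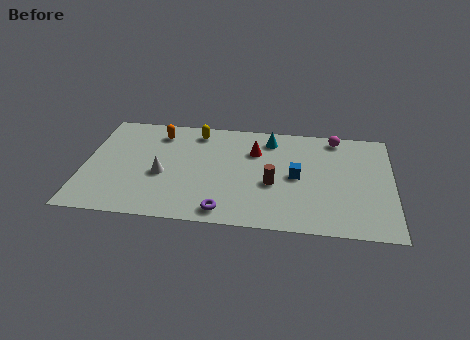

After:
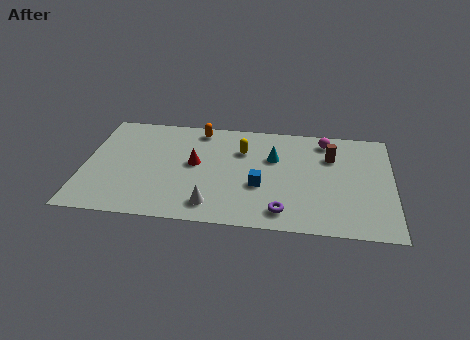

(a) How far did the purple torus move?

2.7

The purple torus was near (6.7, 1.0) before and (9.4, 1.3) after, so it travelled √(2.7² + 0.3²) ≈ 2.7 units.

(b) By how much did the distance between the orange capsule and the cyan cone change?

-1.3

The distance was about 5.3 in the first image and 4.0 in the second, so they moved 1.3 units closer together.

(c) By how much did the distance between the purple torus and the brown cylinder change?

+1.7

Before: roughly 3.2 units apart; after: 4.9. That's 1.7 units further apart.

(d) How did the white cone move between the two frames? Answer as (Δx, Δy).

(2.4, -2.0)

From the two frames, the white cone sits at roughly (3.7, 3.4) before and (6.1, 1.4) after.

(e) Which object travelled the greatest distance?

the brown cylinder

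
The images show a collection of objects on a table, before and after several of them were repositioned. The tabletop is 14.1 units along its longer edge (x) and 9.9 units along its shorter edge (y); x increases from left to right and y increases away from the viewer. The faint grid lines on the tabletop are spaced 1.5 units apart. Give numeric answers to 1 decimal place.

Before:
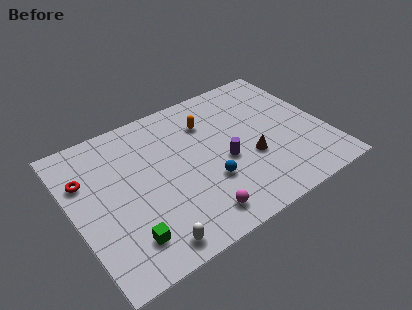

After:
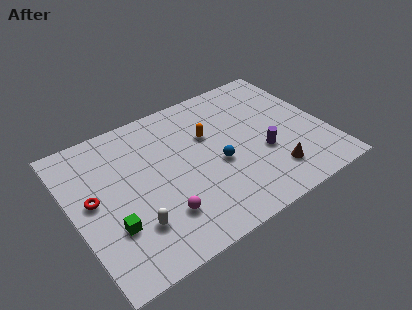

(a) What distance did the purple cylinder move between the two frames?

2.2

The purple cylinder was near (8.3, 4.2) before and (10.4, 3.7) after, so it travelled √(2.1² + 0.5²) ≈ 2.2 units.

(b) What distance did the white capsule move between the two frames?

1.6

The white capsule moved from about (3.5, 1.1) to (2.9, 2.6), a distance of √(0.6² + 1.5²) ≈ 1.6.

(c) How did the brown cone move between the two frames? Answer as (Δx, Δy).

(0.9, -1.6)

The brown cone was at about (9.7, 3.7) and moved to about (10.6, 2.1).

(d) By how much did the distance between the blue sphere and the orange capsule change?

-1.9

Before: roughly 4.1 units apart; after: 2.2. That's 1.9 units closer together.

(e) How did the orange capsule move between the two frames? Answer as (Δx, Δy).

(-0.1, -0.9)

The orange capsule started near (7.9, 7.3) and ended near (7.8, 6.4).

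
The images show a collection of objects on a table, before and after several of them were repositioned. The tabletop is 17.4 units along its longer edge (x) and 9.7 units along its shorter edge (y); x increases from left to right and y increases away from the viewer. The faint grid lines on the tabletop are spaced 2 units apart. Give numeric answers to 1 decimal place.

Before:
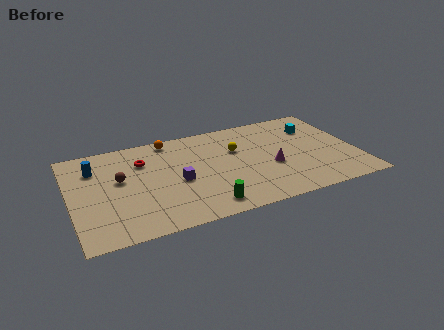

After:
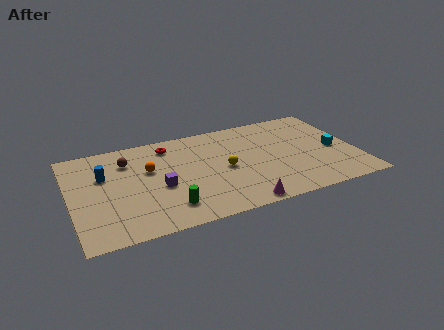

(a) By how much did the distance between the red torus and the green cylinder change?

-0.4

The distance was about 6.5 in the first image and 6.1 in the second, so they moved 0.4 units closer together.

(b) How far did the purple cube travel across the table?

1.1

The purple cube moved from about (6.4, 4.3) to (5.3, 4.1), a distance of √(1.1² + 0.2²) ≈ 1.1.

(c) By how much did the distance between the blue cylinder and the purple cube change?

-1.7

They were about 5.6 units apart before and 3.9 after — 1.7 units closer together.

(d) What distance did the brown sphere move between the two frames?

1.8

From (3.0, 5.6) to (3.6, 7.3), the brown sphere covered √(0.6² + 1.7²) ≈ 1.8 units.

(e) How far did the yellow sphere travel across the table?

1.9

The yellow sphere was near (10.2, 6.3) before and (9.3, 4.6) after, so it travelled √(0.9² + 1.7²) ≈ 1.9 units.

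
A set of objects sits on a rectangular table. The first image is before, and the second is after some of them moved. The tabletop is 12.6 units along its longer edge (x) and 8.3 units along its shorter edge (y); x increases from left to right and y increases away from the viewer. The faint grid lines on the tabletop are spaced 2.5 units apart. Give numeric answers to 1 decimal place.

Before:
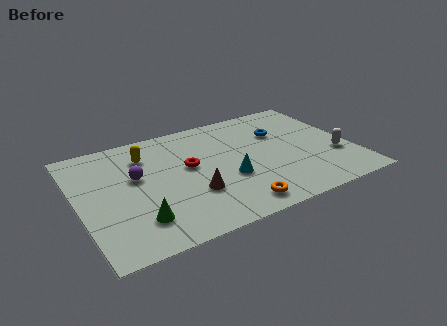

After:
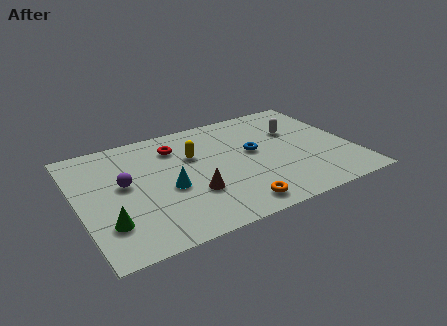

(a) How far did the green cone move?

1.3

The green cone was near (2.4, 1.9) before and (1.1, 2.2) after, so it travelled √(1.3² + 0.3²) ≈ 1.3 units.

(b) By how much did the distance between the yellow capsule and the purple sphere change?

+1.9

Before: roughly 1.5 units apart; after: 3.4. That's 1.9 units further apart.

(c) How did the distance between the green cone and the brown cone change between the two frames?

+1.2

Before: roughly 2.7 units apart; after: 3.9. That's 1.2 units further apart.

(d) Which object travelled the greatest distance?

the white capsule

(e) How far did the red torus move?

1.7

The red torus moved from about (5.1, 4.7) to (4.7, 6.4), a distance of √(0.4² + 1.7²) ≈ 1.7.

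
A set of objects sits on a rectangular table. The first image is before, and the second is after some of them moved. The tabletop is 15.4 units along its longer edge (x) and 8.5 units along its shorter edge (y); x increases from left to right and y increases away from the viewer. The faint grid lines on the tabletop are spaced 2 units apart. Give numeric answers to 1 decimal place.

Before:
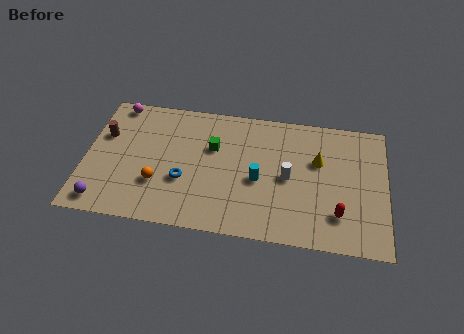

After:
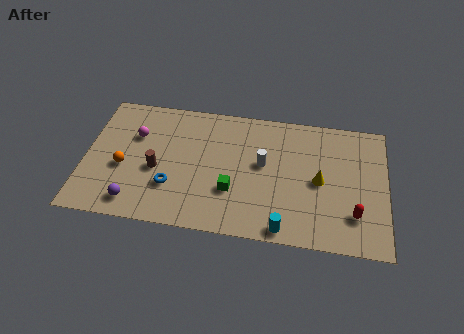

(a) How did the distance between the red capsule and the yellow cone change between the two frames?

-0.9

Before: roughly 3.5 units apart; after: 2.6. That's 0.9 units closer together.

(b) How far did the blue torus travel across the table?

0.8

From (5.1, 3.1) to (4.5, 2.6), the blue torus covered √(0.6² + 0.5²) ≈ 0.8 units.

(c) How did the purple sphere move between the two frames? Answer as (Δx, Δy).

(1.6, 0.2)

The purple sphere started near (1.1, 1.1) and ended near (2.7, 1.3).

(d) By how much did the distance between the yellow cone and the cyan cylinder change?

+0.3

The distance was about 3.4 in the first image and 3.7 in the second, so they moved 0.3 units further apart.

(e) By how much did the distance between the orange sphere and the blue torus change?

+1.3

Before: roughly 1.4 units apart; after: 2.7. That's 1.3 units further apart.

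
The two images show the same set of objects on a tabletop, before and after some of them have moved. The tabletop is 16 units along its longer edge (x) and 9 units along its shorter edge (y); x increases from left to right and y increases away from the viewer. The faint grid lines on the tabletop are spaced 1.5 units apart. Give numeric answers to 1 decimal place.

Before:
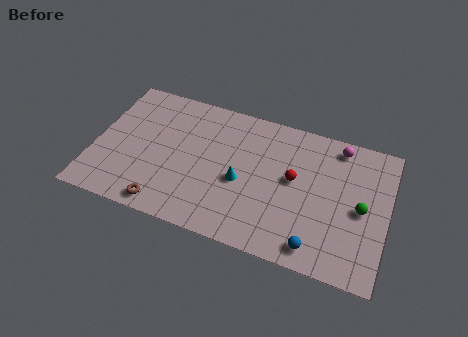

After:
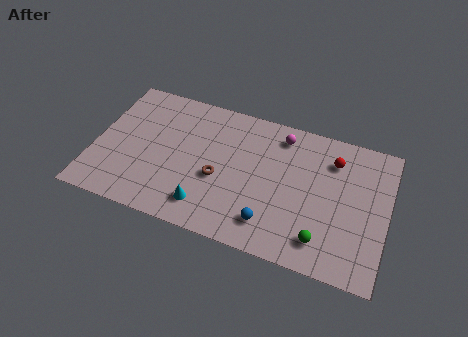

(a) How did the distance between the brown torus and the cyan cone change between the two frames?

-2.8

The distance was about 4.9 in the first image and 2.1 in the second, so they moved 2.8 units closer together.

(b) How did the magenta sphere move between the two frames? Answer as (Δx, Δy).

(-3.1, -0.3)

From the two frames, the magenta sphere sits at roughly (13.1, 7.9) before and (10.0, 7.6) after.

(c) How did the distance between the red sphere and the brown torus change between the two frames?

-1.0

The distance was about 7.8 in the first image and 6.8 in the second, so they moved 1.0 units closer together.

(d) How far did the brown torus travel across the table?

3.8

From (4.2, 1.0) to (6.9, 3.7), the brown torus covered √(2.7² + 2.7²) ≈ 3.8 units.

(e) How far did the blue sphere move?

2.6

The blue sphere moved from about (12.4, 1.2) to (9.9, 1.8), a distance of √(2.5² + 0.6²) ≈ 2.6.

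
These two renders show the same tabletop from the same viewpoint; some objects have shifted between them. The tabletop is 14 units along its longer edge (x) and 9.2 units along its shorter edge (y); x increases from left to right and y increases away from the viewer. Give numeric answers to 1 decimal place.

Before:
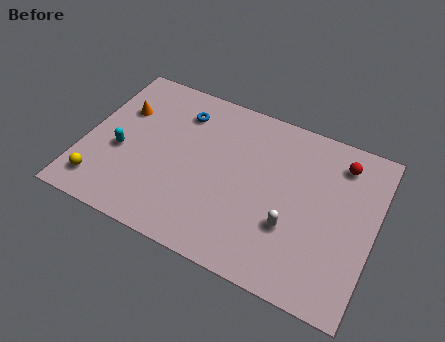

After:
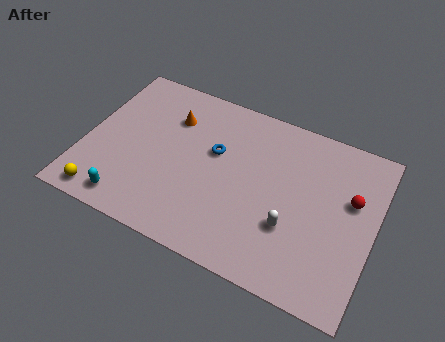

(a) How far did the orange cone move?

2.5

The orange cone moved from about (1.5, 6.2) to (3.9, 6.7), a distance of √(2.4² + 0.5²) ≈ 2.5.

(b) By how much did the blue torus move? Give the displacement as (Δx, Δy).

(1.9, -1.6)

From the two frames, the blue torus sits at roughly (4.3, 7.2) before and (6.2, 5.6) after.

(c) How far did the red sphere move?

1.9

The red sphere was near (12.1, 7.5) before and (12.8, 5.7) after, so it travelled √(0.7² + 1.8²) ≈ 1.9 units.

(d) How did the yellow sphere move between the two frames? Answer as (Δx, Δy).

(0.3, -0.6)

The yellow sphere was at about (1.1, 1.6) and moved to about (1.4, 1.0).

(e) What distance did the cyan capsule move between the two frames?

2.7

The cyan capsule was near (1.8, 3.8) before and (2.6, 1.2) after, so it travelled √(0.8² + 2.6²) ≈ 2.7 units.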